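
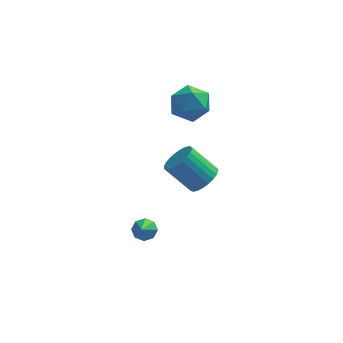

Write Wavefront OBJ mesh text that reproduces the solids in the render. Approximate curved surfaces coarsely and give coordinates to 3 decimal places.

v -1.082 -2.532 -2.564
v -0.645 -2.251 -2.245
v -1.158 -3.648 -1.476
v -1.073 -2.107 -2.127
v -1.506 -2.212 -2.265
v -1.691 -2.505 -2.579
v -1.519 -2.814 -2.883
v -1.09 -2.958 -3.001
v -0.657 -2.853 -2.863
v -0.472 -2.56 -2.549
v 1.56 2.118 -3.026
v 2.191 2.55 -2.532
v 0.91 2.894 -1.2
v 0.28 2.462 -1.694
v 2.06 2.817 -2.727
v 0.779 3.161 -1.394
v 1.853 2.977 -2.967
v 0.573 3.322 -1.634
v 1.602 3.007 -3.216
v 0.321 3.351 -1.883
v 1.345 2.901 -3.436
v 0.064 3.245 -2.104
v 1.12 2.676 -3.594
v -0.161 3.02 -2.261
v 0.962 2.366 -3.665
v -0.319 2.71 -2.333
v 0.896 2.018 -3.64
v -0.385 2.363 -2.307
v 0.93 1.686 -3.52
v -0.351 2.03 -2.188
v 1.061 1.419 -3.326
v -0.22 1.763 -1.993
v 1.267 1.258 -3.086
v -0.013 1.603 -1.753
v 1.519 1.229 -2.837
v 0.238 1.573 -1.504
v 1.776 1.335 -2.616
v 0.495 1.679 -1.284
v 2.001 1.56 -2.459
v 0.72 1.904 -1.126
v 2.159 1.87 -2.387
v 0.878 2.214 -1.055
v 2.225 2.217 -2.413
v 0.944 2.562 -1.08
v -0.064 3.137 2.39
v 0.691 3.955 2.553
v 0.989 2.425 1.087
v 1.744 3.243 1.25
v 1.587 2.456 2.039
v 0.936 2.896 2.844
v 0.744 3.484 0.796
v 0.093 3.924 1.601
v 1.19 4.169 1.568
v 1.712 3.534 2.337
v -0.032 2.846 1.303
v 0.49 2.211 2.072
f 2 1 4
f 2 4 3
f 4 1 5
f 4 5 3
f 5 1 6
f 5 6 3
f 6 1 7
f 6 7 3
f 7 1 8
f 7 8 3
f 8 1 9
f 8 9 3
f 9 1 10
f 9 10 3
f 10 1 2
f 10 2 3
f 12 11 15
f 12 15 13
f 13 15 16
f 13 16 14
f 15 11 17
f 15 17 16
f 16 17 18
f 16 18 14
f 17 11 19
f 17 19 18
f 18 19 20
f 18 20 14
f 19 11 21
f 19 21 20
f 20 21 22
f 20 22 14
f 21 11 23
f 21 23 22
f 22 23 24
f 22 24 14
f 23 11 25
f 23 25 24
f 24 25 26
f 24 26 14
f 25 11 27
f 25 27 26
f 26 27 28
f 26 28 14
f 27 11 29
f 27 29 28
f 28 29 30
f 28 30 14
f 29 11 31
f 29 31 30
f 30 31 32
f 30 32 14
f 31 11 33
f 31 33 32
f 32 33 34
f 32 34 14
f 33 11 35
f 33 35 34
f 34 35 36
f 34 36 14
f 35 11 37
f 35 37 36
f 36 37 38
f 36 38 14
f 37 11 39
f 37 39 38
f 38 39 40
f 38 40 14
f 39 11 41
f 39 41 40
f 40 41 42
f 40 42 14
f 41 11 43
f 41 43 42
f 42 43 44
f 42 44 14
f 43 11 12
f 43 12 44
f 44 12 13
f 44 13 14
f 45 56 50
f 45 50 46
f 45 46 52
f 45 52 55
f 45 55 56
f 46 50 54
f 50 56 49
f 56 55 47
f 55 52 51
f 52 46 53
f 48 54 49
f 48 49 47
f 48 47 51
f 48 51 53
f 48 53 54
f 49 54 50
f 47 49 56
f 51 47 55
f 53 51 52
f 54 53 46



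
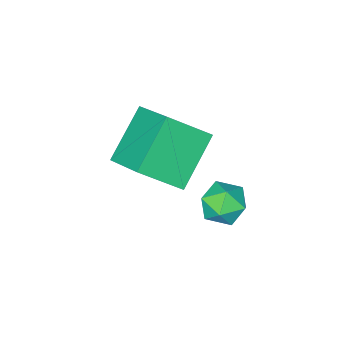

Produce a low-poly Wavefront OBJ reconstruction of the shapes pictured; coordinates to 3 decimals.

v -3.199 1.335 -2.078
v -2.66 0.645 -1.961
v -4.12 0.775 -1.139
v -3.581 0.085 -1.022
v -3.345 0.885 -0.73
v -2.776 1.23 -1.31
v -4.004 0.19 -1.79
v -3.435 0.535 -2.37
v -3.158 -0.063 -1.783
v -2.75 0.366 -1.128
v -4.03 1.054 -1.972
v -3.622 1.483 -1.317
v -2.341 -2.228 1.95
v -2.126 -0.585 2.88
v -3.537 -1.444 0.84
v -3.322 0.199 1.77
v -0.738 -1.679 0.61
v -0.523 -0.036 1.54
v -1.934 -0.895 -0.5
v -1.719 0.748 0.43
f 1 12 6
f 1 6 2
f 1 2 8
f 1 8 11
f 1 11 12
f 2 6 10
f 6 12 5
f 12 11 3
f 11 8 7
f 8 2 9
f 4 10 5
f 4 5 3
f 4 3 7
f 4 7 9
f 4 9 10
f 5 10 6
f 3 5 12
f 7 3 11
f 9 7 8
f 10 9 2
f 14 16 13
f 17 14 13
f 13 16 15
f 15 17 13
f 14 20 16
f 18 14 17
f 18 20 14
f 16 20 15
f 19 17 15
f 15 20 19
f 19 18 17
f 20 18 19



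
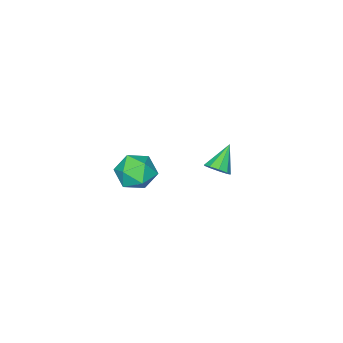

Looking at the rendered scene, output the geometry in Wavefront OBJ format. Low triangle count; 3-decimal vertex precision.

v 0.072 2.63 1.167
v 0.378 3.04 1.599
v -1.032 2.37 2.193
v 0.082 3.277 1.341
v -0.218 3.211 1.001
v -0.383 2.873 0.739
v -0.334 2.421 0.677
v -0.095 2.067 0.844
v 0.222 1.977 1.162
v 0.469 2.192 1.483
v 0.53 2.612 1.655
v -1.486 -2.774 -3.246
v -0.869 -3.066 -2.299
v -0.791 -4.274 -4.161
v -0.174 -4.566 -3.214
v -1.338 -4.657 -3.203
v -1.767 -3.73 -2.638
v 0.107 -3.61 -3.822
v -0.322 -2.683 -3.257
v 0.116 -3.583 -2.655
v -0.777 -4.23 -2.273
v -0.883 -3.11 -4.187
v -1.776 -3.757 -3.805
f 2 1 4
f 2 4 3
f 4 1 5
f 4 5 3
f 5 1 6
f 5 6 3
f 6 1 7
f 6 7 3
f 7 1 8
f 7 8 3
f 8 1 9
f 8 9 3
f 9 1 10
f 9 10 3
f 10 1 11
f 10 11 3
f 11 1 2
f 11 2 3
f 12 23 17
f 12 17 13
f 12 13 19
f 12 19 22
f 12 22 23
f 13 17 21
f 17 23 16
f 23 22 14
f 22 19 18
f 19 13 20
f 15 21 16
f 15 16 14
f 15 14 18
f 15 18 20
f 15 20 21
f 16 21 17
f 14 16 23
f 18 14 22
f 20 18 19
f 21 20 13



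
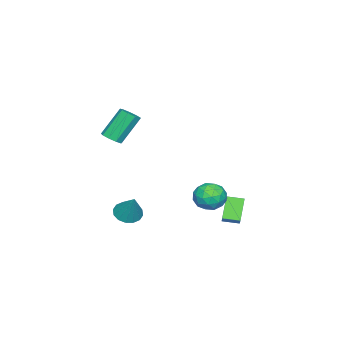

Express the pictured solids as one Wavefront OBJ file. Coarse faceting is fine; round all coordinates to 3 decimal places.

v 3.25 -2.289 3.111
v 3.868 -2.145 3.407
v 2.868 -1.428 5.146
v 2.25 -1.571 4.849
v 3.712 -1.765 3.161
v 2.712 -1.048 4.899
v 3.34 -1.63 2.891
v 2.34 -0.913 4.63
v 2.926 -1.803 2.724
v 1.926 -1.086 4.463
v 2.664 -2.203 2.738
v 1.664 -1.486 4.477
v 2.675 -2.643 2.926
v 1.675 -1.926 4.665
v 2.956 -2.917 3.201
v 1.956 -2.2 4.94
v 3.374 -2.897 3.433
v 2.374 -2.18 5.172
v 3.734 -2.592 3.515
v 2.734 -1.875 5.253
v -1.767 2.641 -3.06
v -1.117 2.971 -2.436
v -2.139 3.634 -3.199
v -1.489 3.965 -2.574
v -0.671 2.875 -4.326
v -0.021 3.206 -3.701
v -1.043 3.869 -4.464
v -0.393 4.199 -3.84
v 1.745 -2.068 -3.583
v 2.587 -2.275 -3.858
v 2.475 -1.252 -1.957
v 2.503 -1.846 -4.035
v 2.215 -1.478 -4.091
v 1.801 -1.267 -4.011
v 1.372 -1.272 -3.816
v 1.043 -1.489 -3.558
v 0.902 -1.862 -3.308
v 0.987 -2.29 -3.13
v 1.275 -2.659 -3.074
v 1.689 -2.87 -3.155
v 2.117 -2.865 -3.349
v 2.446 -2.648 -3.607
v 0.082 3.51 -2.115
v 1.088 3.211 -2.335
v -0.168 2.029 -1.245
v 0.838 1.73 -1.465
v 0.656 2.545 -0.792
v 0.811 3.46 -1.33
v 0.109 1.78 -2.25
v 0.264 2.695 -2.788
v 1.105 2.142 -2.419
v 1.443 2.614 -1.518
v -0.523 2.626 -2.062
v -0.185 3.098 -1.161
v 0.607 3.49 -2.302
v 0.313 1.75 -1.278
v 0.206 2.229 -0.883
v 0.798 2.053 -1.012
v 0.444 3.637 -1.71
v 1.035 3.461 -1.84
v 0.782 3.07 -0.933
v -0.115 1.779 -1.74
v 0.476 1.603 -1.87
v 0.122 3.187 -2.568
v 0.714 3.011 -2.697
v 0.138 2.17 -2.647
v 1.208 2.686 -2.48
v 1.061 1.816 -1.969
v 0.633 1.845 -2.43
v 0.724 2.383 -2.746
v 1.407 2.964 -1.95
v 1.26 2.094 -1.439
v 1.153 2.573 -1.043
v 1.244 3.11 -1.359
v 1.417 2.336 -2
v -0.34 3.146 -2.141
v -0.487 2.276 -1.63
v -0.324 2.13 -2.221
v -0.233 2.667 -2.537
v -0.141 3.424 -1.611
v -0.288 2.554 -1.1
v 0.196 2.857 -0.834
v 0.287 3.395 -1.15
v -0.497 2.904 -1.58
f 2 1 5
f 2 5 3
f 3 5 6
f 3 6 4
f 5 1 7
f 5 7 6
f 6 7 8
f 6 8 4
f 7 1 9
f 7 9 8
f 8 9 10
f 8 10 4
f 9 1 11
f 9 11 10
f 10 11 12
f 10 12 4
f 11 1 13
f 11 13 12
f 12 13 14
f 12 14 4
f 13 1 15
f 13 15 14
f 14 15 16
f 14 16 4
f 15 1 17
f 15 17 16
f 16 17 18
f 16 18 4
f 17 1 19
f 17 19 18
f 18 19 20
f 18 20 4
f 19 1 2
f 19 2 20
f 20 2 3
f 20 3 4
f 22 24 21
f 25 22 21
f 21 24 23
f 23 25 21
f 22 28 24
f 26 22 25
f 26 28 22
f 24 28 23
f 27 25 23
f 23 28 27
f 27 26 25
f 28 26 27
f 30 29 32
f 30 32 31
f 32 29 33
f 32 33 31
f 33 29 34
f 33 34 31
f 34 29 35
f 34 35 31
f 35 29 36
f 35 36 31
f 36 29 37
f 36 37 31
f 37 29 38
f 37 38 31
f 38 29 39
f 38 39 31
f 39 29 40
f 39 40 31
f 40 29 41
f 40 41 31
f 41 29 42
f 41 42 31
f 42 29 30
f 42 30 31
f 43 80 59
f 80 54 83
f 59 83 48
f 80 83 59
f 43 59 55
f 59 48 60
f 55 60 44
f 59 60 55
f 43 55 64
f 55 44 65
f 64 65 50
f 55 65 64
f 43 64 76
f 64 50 79
f 76 79 53
f 64 79 76
f 43 76 80
f 76 53 84
f 80 84 54
f 76 84 80
f 44 60 71
f 60 48 74
f 71 74 52
f 60 74 71
f 48 83 61
f 83 54 82
f 61 82 47
f 83 82 61
f 54 84 81
f 84 53 77
f 81 77 45
f 84 77 81
f 53 79 78
f 79 50 66
f 78 66 49
f 79 66 78
f 50 65 70
f 65 44 67
f 70 67 51
f 65 67 70
f 46 72 58
f 72 52 73
f 58 73 47
f 72 73 58
f 46 58 56
f 58 47 57
f 56 57 45
f 58 57 56
f 46 56 63
f 56 45 62
f 63 62 49
f 56 62 63
f 46 63 68
f 63 49 69
f 68 69 51
f 63 69 68
f 46 68 72
f 68 51 75
f 72 75 52
f 68 75 72
f 47 73 61
f 73 52 74
f 61 74 48
f 73 74 61
f 45 57 81
f 57 47 82
f 81 82 54
f 57 82 81
f 49 62 78
f 62 45 77
f 78 77 53
f 62 77 78
f 51 69 70
f 69 49 66
f 70 66 50
f 69 66 70
f 52 75 71
f 75 51 67
f 71 67 44
f 75 67 71



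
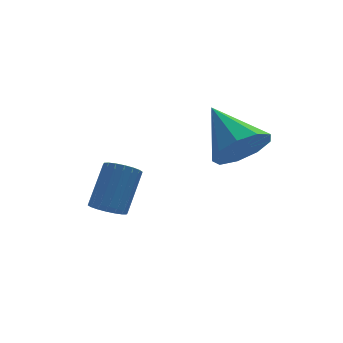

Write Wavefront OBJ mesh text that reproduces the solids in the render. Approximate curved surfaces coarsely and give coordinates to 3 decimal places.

v -2.46 1.23 -2.795
v -2.217 1.522 -3.149
v -1.636 2.262 -2.14
v -1.88 1.97 -1.785
v -2.416 1.635 -3.117
v -1.835 2.375 -2.108
v -2.624 1.668 -3.022
v -2.043 2.408 -2.012
v -2.8 1.614 -2.881
v -2.219 2.354 -1.872
v -2.908 1.484 -2.723
v -2.328 2.224 -1.714
v -2.928 1.304 -2.58
v -2.347 2.044 -1.57
v -2.855 1.109 -2.479
v -2.274 1.849 -1.469
v -2.704 0.938 -2.44
v -2.123 1.678 -1.431
v -2.505 0.825 -2.472
v -1.924 1.565 -1.463
v -2.297 0.792 -2.568
v -1.716 1.532 -1.558
v -2.121 0.846 -2.708
v -1.54 1.586 -1.699
v -2.012 0.976 -2.866
v -1.432 1.716 -1.857
v -1.993 1.156 -3.01
v -1.412 1.896 -2
v -2.066 1.351 -3.111
v -1.485 2.091 -2.101
v 0.418 -0.776 0.034
v 1.09 -0.867 0.495
v 0.002 0.476 0.886
v 1.201 -0.532 0.059
v 0.946 -0.312 -0.389
v 0.444 -0.308 -0.64
v -0.07 -0.523 -0.575
v -0.356 -0.856 -0.225
v -0.279 -1.152 0.245
v 0.124 -1.271 0.617
v 0.664 -1.158 0.716
f 2 1 5
f 2 5 3
f 3 5 6
f 3 6 4
f 5 1 7
f 5 7 6
f 6 7 8
f 6 8 4
f 7 1 9
f 7 9 8
f 8 9 10
f 8 10 4
f 9 1 11
f 9 11 10
f 10 11 12
f 10 12 4
f 11 1 13
f 11 13 12
f 12 13 14
f 12 14 4
f 13 1 15
f 13 15 14
f 14 15 16
f 14 16 4
f 15 1 17
f 15 17 16
f 16 17 18
f 16 18 4
f 17 1 19
f 17 19 18
f 18 19 20
f 18 20 4
f 19 1 21
f 19 21 20
f 20 21 22
f 20 22 4
f 21 1 23
f 21 23 22
f 22 23 24
f 22 24 4
f 23 1 25
f 23 25 24
f 24 25 26
f 24 26 4
f 25 1 27
f 25 27 26
f 26 27 28
f 26 28 4
f 27 1 29
f 27 29 28
f 28 29 30
f 28 30 4
f 29 1 2
f 29 2 30
f 30 2 3
f 30 3 4
f 32 31 34
f 32 34 33
f 34 31 35
f 34 35 33
f 35 31 36
f 35 36 33
f 36 31 37
f 36 37 33
f 37 31 38
f 37 38 33
f 38 31 39
f 38 39 33
f 39 31 40
f 39 40 33
f 40 31 41
f 40 41 33
f 41 31 32
f 41 32 33



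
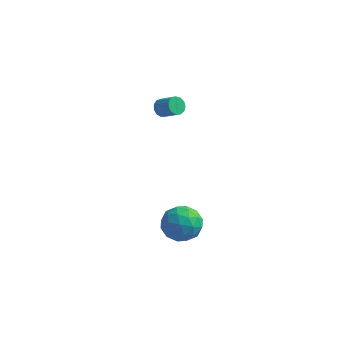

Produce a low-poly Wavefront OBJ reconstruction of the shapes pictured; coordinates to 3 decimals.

v -3.915 4.017 -0.862
v -3.654 4.422 -1.127
v -2.743 4.228 -0.523
v -3.005 3.823 -0.258
v -3.789 4.552 -0.88
v -2.879 4.358 -0.276
v -3.965 4.512 -0.628
v -3.054 4.318 -0.024
v -4.125 4.315 -0.45
v -3.214 4.121 0.154
v -4.218 4.024 -0.403
v -3.308 3.83 0.201
v -4.216 3.73 -0.502
v -3.305 3.536 0.102
v -4.117 3.527 -0.715
v -3.207 3.333 -0.111
v -3.955 3.48 -0.974
v -3.044 3.286 -0.37
v -3.78 3.603 -1.199
v -2.869 3.41 -0.594
v -3.648 3.858 -1.316
v -2.737 3.664 -0.712
v -3.601 4.163 -1.289
v -2.69 3.969 -0.685
v 0.267 -1.439 -3.512
v 0.849 -2.105 -4.08
v -0.289 -2.735 -2.56
v 0.293 -3.401 -3.128
v 0.76 -2.708 -2.491
v 1.103 -1.906 -3.079
v -0.543 -2.934 -3.561
v -0.2 -2.132 -4.149
v 0.348 -3.029 -4.11
v 1.154 -2.889 -3.449
v -0.594 -1.951 -3.191
v 0.212 -1.811 -2.53
v 0.607 -1.658 -3.879
v -0.047 -3.182 -2.761
v 0.228 -2.774 -2.386
v 0.57 -3.166 -2.72
v 0.756 -1.541 -3.291
v 1.098 -1.933 -3.625
v 1.046 -2.287 -2.691
v -0.538 -2.907 -3.015
v -0.196 -3.299 -3.349
v -0.01 -1.674 -3.92
v 0.332 -2.066 -4.254
v -0.486 -2.553 -3.949
v 0.654 -2.593 -4.231
v 0.328 -3.355 -3.672
v -0.164 -3.08 -3.926
v 0.038 -2.609 -4.272
v 1.128 -2.511 -3.843
v 0.801 -3.273 -3.283
v 1.076 -2.865 -2.909
v 1.278 -2.394 -3.254
v 0.833 -3.054 -3.86
v -0.241 -1.567 -3.357
v -0.568 -2.329 -2.797
v -0.718 -2.446 -3.386
v -0.516 -1.975 -3.731
v 0.232 -1.485 -2.968
v -0.094 -2.247 -2.409
v 0.522 -2.231 -2.368
v 0.724 -1.76 -2.714
v -0.273 -1.786 -2.78
f 2 1 5
f 2 5 3
f 3 5 6
f 3 6 4
f 5 1 7
f 5 7 6
f 6 7 8
f 6 8 4
f 7 1 9
f 7 9 8
f 8 9 10
f 8 10 4
f 9 1 11
f 9 11 10
f 10 11 12
f 10 12 4
f 11 1 13
f 11 13 12
f 12 13 14
f 12 14 4
f 13 1 15
f 13 15 14
f 14 15 16
f 14 16 4
f 15 1 17
f 15 17 16
f 16 17 18
f 16 18 4
f 17 1 19
f 17 19 18
f 18 19 20
f 18 20 4
f 19 1 21
f 19 21 20
f 20 21 22
f 20 22 4
f 21 1 23
f 21 23 22
f 22 23 24
f 22 24 4
f 23 1 2
f 23 2 24
f 24 2 3
f 24 3 4
f 25 62 41
f 62 36 65
f 41 65 30
f 62 65 41
f 25 41 37
f 41 30 42
f 37 42 26
f 41 42 37
f 25 37 46
f 37 26 47
f 46 47 32
f 37 47 46
f 25 46 58
f 46 32 61
f 58 61 35
f 46 61 58
f 25 58 62
f 58 35 66
f 62 66 36
f 58 66 62
f 26 42 53
f 42 30 56
f 53 56 34
f 42 56 53
f 30 65 43
f 65 36 64
f 43 64 29
f 65 64 43
f 36 66 63
f 66 35 59
f 63 59 27
f 66 59 63
f 35 61 60
f 61 32 48
f 60 48 31
f 61 48 60
f 32 47 52
f 47 26 49
f 52 49 33
f 47 49 52
f 28 54 40
f 54 34 55
f 40 55 29
f 54 55 40
f 28 40 38
f 40 29 39
f 38 39 27
f 40 39 38
f 28 38 45
f 38 27 44
f 45 44 31
f 38 44 45
f 28 45 50
f 45 31 51
f 50 51 33
f 45 51 50
f 28 50 54
f 50 33 57
f 54 57 34
f 50 57 54
f 29 55 43
f 55 34 56
f 43 56 30
f 55 56 43
f 27 39 63
f 39 29 64
f 63 64 36
f 39 64 63
f 31 44 60
f 44 27 59
f 60 59 35
f 44 59 60
f 33 51 52
f 51 31 48
f 52 48 32
f 51 48 52
f 34 57 53
f 57 33 49
f 53 49 26
f 57 49 53



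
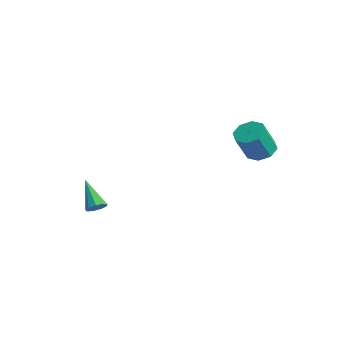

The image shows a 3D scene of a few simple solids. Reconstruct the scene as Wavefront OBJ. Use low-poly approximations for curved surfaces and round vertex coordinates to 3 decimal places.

v -2.966 -3.56 -3.133
v -2.558 -3.39 -2.685
v -4.514 -3.34 -1.807
v -2.693 -3.042 -2.9
v -2.956 -2.936 -3.225
v -3.224 -3.122 -3.507
v -3.372 -3.513 -3.614
v -3.329 -3.925 -3.496
v -3.117 -4.167 -3.209
v -2.834 -4.124 -2.886
v -2.614 -3.817 -2.679
v 3.363 2.692 2.51
v 3.958 2.097 2.165
v 4.052 1.252 3.785
v 3.457 1.848 4.13
v 4.269 2.656 2.438
v 4.364 1.812 4.059
v 4.05 3.237 2.754
v 4.144 2.392 4.374
v 3.428 3.499 2.926
v 3.522 2.654 4.547
v 2.768 3.288 2.855
v 2.862 2.443 4.475
v 2.456 2.728 2.581
v 2.551 1.884 4.202
v 2.676 2.148 2.266
v 2.77 1.303 3.886
v 3.298 1.886 2.093
v 3.392 1.041 3.714
f 2 1 4
f 2 4 3
f 4 1 5
f 4 5 3
f 5 1 6
f 5 6 3
f 6 1 7
f 6 7 3
f 7 1 8
f 7 8 3
f 8 1 9
f 8 9 3
f 9 1 10
f 9 10 3
f 10 1 11
f 10 11 3
f 11 1 2
f 11 2 3
f 13 12 16
f 13 16 14
f 14 16 17
f 14 17 15
f 16 12 18
f 16 18 17
f 17 18 19
f 17 19 15
f 18 12 20
f 18 20 19
f 19 20 21
f 19 21 15
f 20 12 22
f 20 22 21
f 21 22 23
f 21 23 15
f 22 12 24
f 22 24 23
f 23 24 25
f 23 25 15
f 24 12 26
f 24 26 25
f 25 26 27
f 25 27 15
f 26 12 28
f 26 28 27
f 27 28 29
f 27 29 15
f 28 12 13
f 28 13 29
f 29 13 14
f 29 14 15



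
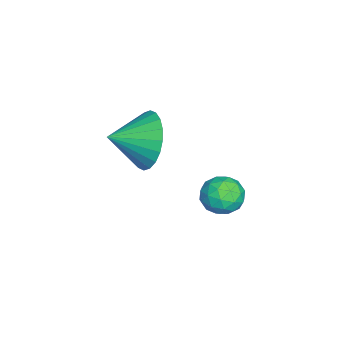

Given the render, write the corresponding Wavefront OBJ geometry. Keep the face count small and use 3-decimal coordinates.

v -0.558 -0.571 1.063
v -0.2 -0.05 1.914
v -0.022 -1.649 1.497
v -0.569 -0.18 2.048
v -0.936 -0.369 2.032
v -1.246 -0.589 1.869
v -1.451 -0.806 1.583
v -1.521 -0.987 1.218
v -1.443 -1.105 0.829
v -1.231 -1.142 0.476
v -0.916 -1.091 0.212
v -0.547 -0.962 0.078
v -0.18 -0.773 0.094
v 0.13 -0.553 0.257
v 0.335 -0.336 0.543
v 0.404 -0.155 0.908
v 0.327 -0.037 1.297
v 0.115 0 1.65
v 2.299 2.192 2.122
v 2.787 2.58 1.869
v 2.393 1.52 1.271
v 2.881 1.908 1.018
v 2.991 1.551 1.578
v 2.933 1.967 2.104
v 2.247 2.133 1.036
v 2.189 2.549 1.562
v 2.755 2.544 1.198
v 3.215 2.184 1.533
v 1.965 1.916 1.607
v 2.425 1.556 1.942
v 2.535 2.445 2.07
v 2.645 1.655 1.07
v 2.71 1.445 1.399
v 2.997 1.673 1.25
v 2.62 2.084 2.208
v 2.907 2.313 2.06
v 3.027 1.708 1.888
v 2.273 1.787 1.08
v 2.56 2.016 0.932
v 2.183 2.427 1.89
v 2.47 2.655 1.741
v 2.153 2.392 1.252
v 2.803 2.652 1.527
v 2.858 2.257 1.027
v 2.486 2.389 1.038
v 2.451 2.634 1.347
v 3.073 2.441 1.724
v 3.128 2.045 1.224
v 3.193 1.836 1.553
v 3.159 2.08 1.862
v 3.054 2.419 1.33
v 2.052 2.055 1.916
v 2.107 1.659 1.416
v 2.021 2.02 1.278
v 1.987 2.264 1.587
v 2.322 1.843 2.113
v 2.377 1.448 1.613
v 2.729 1.466 1.793
v 2.694 1.711 2.102
v 2.126 1.681 1.81
f 2 1 4
f 2 4 3
f 4 1 5
f 4 5 3
f 5 1 6
f 5 6 3
f 6 1 7
f 6 7 3
f 7 1 8
f 7 8 3
f 8 1 9
f 8 9 3
f 9 1 10
f 9 10 3
f 10 1 11
f 10 11 3
f 11 1 12
f 11 12 3
f 12 1 13
f 12 13 3
f 13 1 14
f 13 14 3
f 14 1 15
f 14 15 3
f 15 1 16
f 15 16 3
f 16 1 17
f 16 17 3
f 17 1 18
f 17 18 3
f 18 1 2
f 18 2 3
f 19 56 35
f 56 30 59
f 35 59 24
f 56 59 35
f 19 35 31
f 35 24 36
f 31 36 20
f 35 36 31
f 19 31 40
f 31 20 41
f 40 41 26
f 31 41 40
f 19 40 52
f 40 26 55
f 52 55 29
f 40 55 52
f 19 52 56
f 52 29 60
f 56 60 30
f 52 60 56
f 20 36 47
f 36 24 50
f 47 50 28
f 36 50 47
f 24 59 37
f 59 30 58
f 37 58 23
f 59 58 37
f 30 60 57
f 60 29 53
f 57 53 21
f 60 53 57
f 29 55 54
f 55 26 42
f 54 42 25
f 55 42 54
f 26 41 46
f 41 20 43
f 46 43 27
f 41 43 46
f 22 48 34
f 48 28 49
f 34 49 23
f 48 49 34
f 22 34 32
f 34 23 33
f 32 33 21
f 34 33 32
f 22 32 39
f 32 21 38
f 39 38 25
f 32 38 39
f 22 39 44
f 39 25 45
f 44 45 27
f 39 45 44
f 22 44 48
f 44 27 51
f 48 51 28
f 44 51 48
f 23 49 37
f 49 28 50
f 37 50 24
f 49 50 37
f 21 33 57
f 33 23 58
f 57 58 30
f 33 58 57
f 25 38 54
f 38 21 53
f 54 53 29
f 38 53 54
f 27 45 46
f 45 25 42
f 46 42 26
f 45 42 46
f 28 51 47
f 51 27 43
f 47 43 20
f 51 43 47



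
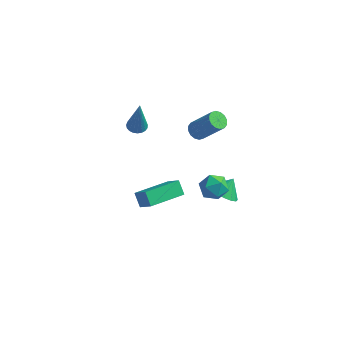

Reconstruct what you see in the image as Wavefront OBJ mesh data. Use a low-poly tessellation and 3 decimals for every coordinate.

v 1.435 2.37 -2.243
v 2.088 1.796 -2.055
v 1.765 3.01 -1.437
v 2.271 2.088 -2.361
v 2.229 2.455 -2.636
v 1.975 2.8 -2.805
v 1.576 3.03 -2.824
v 1.139 3.082 -2.687
v 0.782 2.945 -2.431
v 0.599 2.653 -2.124
v 0.641 2.285 -1.85
v 0.895 1.941 -1.68
v 1.294 1.711 -1.662
v 1.731 1.658 -1.799
v 0.01 2.083 3.169
v 0.307 1.654 2.915
v 1.487 1.608 4.378
v 1.19 2.037 4.631
v 0.437 1.907 2.818
v 1.617 1.861 4.281
v 0.453 2.207 2.815
v 1.633 2.16 4.278
v 0.35 2.473 2.907
v 1.53 2.427 4.369
v 0.156 2.635 3.069
v 1.336 2.589 4.531
v -0.077 2.65 3.257
v 1.103 2.603 4.72
v -0.287 2.512 3.422
v 0.893 2.466 4.885
v -0.417 2.259 3.519
v 0.763 2.213 4.982
v -0.433 1.96 3.522
v 0.747 1.913 4.985
v -0.33 1.693 3.431
v 0.85 1.647 4.893
v -0.136 1.531 3.269
v 1.044 1.485 4.731
v 0.097 1.517 3.08
v 1.277 1.47 4.543
v -3.802 3.02 1.165
v -3.476 3.499 1.171
v -3.518 2.8 3.315
v -3.697 3.588 1.209
v -3.936 3.579 1.24
v -4.152 3.473 1.257
v -4.307 3.288 1.259
v -4.375 3.057 1.244
v -4.344 2.82 1.216
v -4.219 2.617 1.179
v -4.022 2.484 1.139
v -3.787 2.443 1.104
v -3.555 2.502 1.079
v -3.365 2.65 1.07
v -3.251 2.863 1.076
v -3.232 3.102 1.098
v -3.312 3.327 1.131
v -2.687 0.676 -3.551
v -1.885 0.266 -2.671
v -3.183 1.112 -2.897
v -2.381 0.703 -2.016
v -1.479 2.457 -3.824
v -0.677 2.048 -2.943
v -1.975 2.894 -3.169
v -1.173 2.484 -2.289
v 1.26 -0.833 1.952
v 1.721 -0.501 2.572
v 2.379 -0.959 1.188
v 2.84 -0.627 1.808
v 2.5 -1.391 1.899
v 1.808 -1.313 2.371
v 2.292 -0.147 1.389
v 1.6 -0.069 1.861
v 2.358 -0.077 2.225
v 2.487 -0.846 2.54
v 1.613 -0.614 1.22
v 1.742 -1.383 1.535
f 2 1 4
f 2 4 3
f 4 1 5
f 4 5 3
f 5 1 6
f 5 6 3
f 6 1 7
f 6 7 3
f 7 1 8
f 7 8 3
f 8 1 9
f 8 9 3
f 9 1 10
f 9 10 3
f 10 1 11
f 10 11 3
f 11 1 12
f 11 12 3
f 12 1 13
f 12 13 3
f 13 1 14
f 13 14 3
f 14 1 2
f 14 2 3
f 16 15 19
f 16 19 17
f 17 19 20
f 17 20 18
f 19 15 21
f 19 21 20
f 20 21 22
f 20 22 18
f 21 15 23
f 21 23 22
f 22 23 24
f 22 24 18
f 23 15 25
f 23 25 24
f 24 25 26
f 24 26 18
f 25 15 27
f 25 27 26
f 26 27 28
f 26 28 18
f 27 15 29
f 27 29 28
f 28 29 30
f 28 30 18
f 29 15 31
f 29 31 30
f 30 31 32
f 30 32 18
f 31 15 33
f 31 33 32
f 32 33 34
f 32 34 18
f 33 15 35
f 33 35 34
f 34 35 36
f 34 36 18
f 35 15 37
f 35 37 36
f 36 37 38
f 36 38 18
f 37 15 39
f 37 39 38
f 38 39 40
f 38 40 18
f 39 15 16
f 39 16 40
f 40 16 17
f 40 17 18
f 42 41 44
f 42 44 43
f 44 41 45
f 44 45 43
f 45 41 46
f 45 46 43
f 46 41 47
f 46 47 43
f 47 41 48
f 47 48 43
f 48 41 49
f 48 49 43
f 49 41 50
f 49 50 43
f 50 41 51
f 50 51 43
f 51 41 52
f 51 52 43
f 52 41 53
f 52 53 43
f 53 41 54
f 53 54 43
f 54 41 55
f 54 55 43
f 55 41 56
f 55 56 43
f 56 41 57
f 56 57 43
f 57 41 42
f 57 42 43
f 59 61 58
f 62 59 58
f 58 61 60
f 60 62 58
f 59 65 61
f 63 59 62
f 63 65 59
f 61 65 60
f 64 62 60
f 60 65 64
f 64 63 62
f 65 63 64
f 66 77 71
f 66 71 67
f 66 67 73
f 66 73 76
f 66 76 77
f 67 71 75
f 71 77 70
f 77 76 68
f 76 73 72
f 73 67 74
f 69 75 70
f 69 70 68
f 69 68 72
f 69 72 74
f 69 74 75
f 70 75 71
f 68 70 77
f 72 68 76
f 74 72 73
f 75 74 67



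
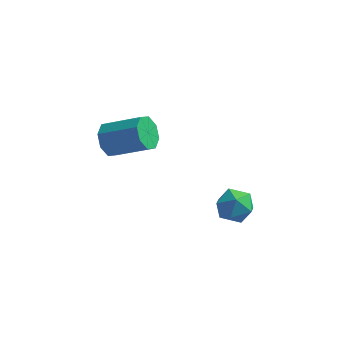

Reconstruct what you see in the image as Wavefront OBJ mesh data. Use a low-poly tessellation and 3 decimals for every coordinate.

v 1.235 -0.473 0.23
v 2.013 -0.945 -0.127
v 0.587 -1.855 0.647
v 1.365 -2.327 0.29
v 1.453 -1.78 1.095
v 1.853 -0.926 0.837
v 0.747 -1.874 -0.317
v 1.147 -1.02 -0.575
v 1.711 -1.812 -0.466
v 2.148 -1.753 0.407
v 0.452 -1.047 0.113
v 0.889 -0.988 0.986
v -4.82 -0.415 2.398
v -4.4 -0.662 1.618
v -2.58 -0.611 2.581
v -3 -0.365 3.362
v -4.455 0.037 1.685
v -2.635 0.088 2.649
v -4.724 0.471 2.17
v -2.904 0.522 3.134
v -5.049 0.385 2.789
v -3.229 0.436 3.753
v -5.24 -0.169 3.179
v -3.42 -0.118 4.142
v -5.185 -0.868 3.111
v -3.365 -0.817 4.075
v -4.916 -1.302 2.626
v -3.096 -1.251 3.59
v -4.591 -1.216 2.007
v -2.771 -1.165 2.971
f 1 12 6
f 1 6 2
f 1 2 8
f 1 8 11
f 1 11 12
f 2 6 10
f 6 12 5
f 12 11 3
f 11 8 7
f 8 2 9
f 4 10 5
f 4 5 3
f 4 3 7
f 4 7 9
f 4 9 10
f 5 10 6
f 3 5 12
f 7 3 11
f 9 7 8
f 10 9 2
f 14 13 17
f 14 17 15
f 15 17 18
f 15 18 16
f 17 13 19
f 17 19 18
f 18 19 20
f 18 20 16
f 19 13 21
f 19 21 20
f 20 21 22
f 20 22 16
f 21 13 23
f 21 23 22
f 22 23 24
f 22 24 16
f 23 13 25
f 23 25 24
f 24 25 26
f 24 26 16
f 25 13 27
f 25 27 26
f 26 27 28
f 26 28 16
f 27 13 29
f 27 29 28
f 28 29 30
f 28 30 16
f 29 13 14
f 29 14 30
f 30 14 15
f 30 15 16



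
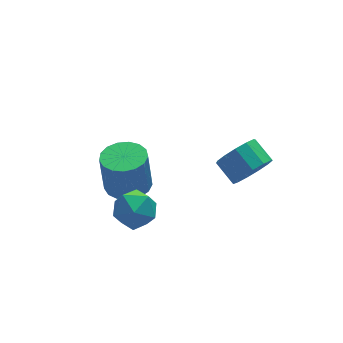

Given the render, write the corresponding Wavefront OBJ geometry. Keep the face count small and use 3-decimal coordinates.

v 1.434 -1.972 1.267
v 2.156 -2.12 1.929
v 1.847 -1.095 2.494
v 1.126 -0.948 1.833
v 2.381 -1.823 1.514
v 2.073 -0.799 2.079
v 2.306 -1.574 1.021
v 1.998 -0.549 1.586
v 1.954 -1.451 0.606
v 1.646 -0.426 1.171
v 1.437 -1.493 0.401
v 1.129 -0.469 0.966
v 0.919 -1.688 0.471
v 0.611 -0.664 1.036
v 0.565 -1.973 0.794
v 0.256 -0.948 1.359
v 0.486 -2.258 1.267
v 0.178 -1.233 1.832
v 0.709 -2.452 1.741
v 0.4 -1.427 2.306
v 1.162 -2.494 2.064
v 0.853 -1.469 2.629
v 1.701 -2.37 2.134
v 1.392 -1.345 2.699
v -1.975 3.308 -3.669
v -1.379 4.184 -3.717
v -1.489 4.367 -1.738
v -2.085 3.492 -1.691
v -1.853 4.358 -3.76
v -1.964 4.541 -1.781
v -2.356 4.291 -3.782
v -2.467 4.474 -1.803
v -2.771 3.999 -3.778
v -2.882 4.183 -1.799
v -3.004 3.55 -3.749
v -3.114 3.733 -1.771
v -3.001 3.044 -3.702
v -3.111 3.228 -1.724
v -2.763 2.6 -3.648
v -2.873 2.783 -1.669
v -2.344 2.317 -3.598
v -2.455 2.501 -1.62
v -1.841 2.262 -3.565
v -1.952 2.445 -1.586
v -1.368 2.446 -3.555
v -1.479 2.63 -1.577
v -1.035 2.828 -3.572
v -1.145 3.012 -1.594
v -0.916 3.32 -3.611
v -1.027 3.503 -1.633
v -1.04 3.809 -3.663
v -1.151 3.993 -1.685
v -3.128 0.965 -1.455
v -2.306 1.472 -1.945
v -3.154 -0.232 -2.735
v -2.332 0.275 -3.225
v -2.167 -0.241 -2.287
v -2.152 0.499 -1.496
v -3.308 0.741 -3.184
v -3.293 1.481 -2.393
v -2.418 1.334 -3.014
v -1.713 0.727 -2.46
v -3.747 0.513 -2.22
v -3.042 -0.094 -1.666
f 2 1 5
f 2 5 3
f 3 5 6
f 3 6 4
f 5 1 7
f 5 7 6
f 6 7 8
f 6 8 4
f 7 1 9
f 7 9 8
f 8 9 10
f 8 10 4
f 9 1 11
f 9 11 10
f 10 11 12
f 10 12 4
f 11 1 13
f 11 13 12
f 12 13 14
f 12 14 4
f 13 1 15
f 13 15 14
f 14 15 16
f 14 16 4
f 15 1 17
f 15 17 16
f 16 17 18
f 16 18 4
f 17 1 19
f 17 19 18
f 18 19 20
f 18 20 4
f 19 1 21
f 19 21 20
f 20 21 22
f 20 22 4
f 21 1 23
f 21 23 22
f 22 23 24
f 22 24 4
f 23 1 2
f 23 2 24
f 24 2 3
f 24 3 4
f 26 25 29
f 26 29 27
f 27 29 30
f 27 30 28
f 29 25 31
f 29 31 30
f 30 31 32
f 30 32 28
f 31 25 33
f 31 33 32
f 32 33 34
f 32 34 28
f 33 25 35
f 33 35 34
f 34 35 36
f 34 36 28
f 35 25 37
f 35 37 36
f 36 37 38
f 36 38 28
f 37 25 39
f 37 39 38
f 38 39 40
f 38 40 28
f 39 25 41
f 39 41 40
f 40 41 42
f 40 42 28
f 41 25 43
f 41 43 42
f 42 43 44
f 42 44 28
f 43 25 45
f 43 45 44
f 44 45 46
f 44 46 28
f 45 25 47
f 45 47 46
f 46 47 48
f 46 48 28
f 47 25 49
f 47 49 48
f 48 49 50
f 48 50 28
f 49 25 51
f 49 51 50
f 50 51 52
f 50 52 28
f 51 25 26
f 51 26 52
f 52 26 27
f 52 27 28
f 53 64 58
f 53 58 54
f 53 54 60
f 53 60 63
f 53 63 64
f 54 58 62
f 58 64 57
f 64 63 55
f 63 60 59
f 60 54 61
f 56 62 57
f 56 57 55
f 56 55 59
f 56 59 61
f 56 61 62
f 57 62 58
f 55 57 64
f 59 55 63
f 61 59 60
f 62 61 54



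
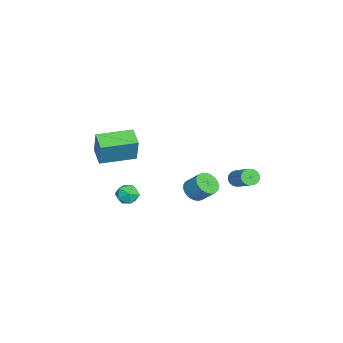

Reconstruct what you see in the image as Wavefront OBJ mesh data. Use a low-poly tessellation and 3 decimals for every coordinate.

v -0.394 3.499 -3.883
v -0.008 3.267 -4.198
v 1.339 4.028 -3.113
v 0.954 4.261 -2.797
v -0.049 3.501 -4.311
v 1.298 4.262 -3.226
v -0.169 3.734 -4.326
v 1.178 4.496 -3.241
v -0.341 3.914 -4.24
v 1.007 4.676 -3.154
v -0.524 3.999 -4.071
v 0.823 4.761 -2.986
v -0.678 3.97 -3.859
v 0.669 4.731 -2.774
v -0.767 3.832 -3.653
v 0.581 4.593 -2.568
v -0.77 3.619 -3.499
v 0.578 4.38 -2.414
v -0.687 3.378 -3.433
v 0.661 4.139 -2.348
v -0.537 3.165 -3.47
v 0.811 3.926 -2.385
v -0.354 3.028 -3.602
v 0.994 3.789 -2.517
v -0.18 3 -3.797
v 1.167 3.761 -2.712
v -0.055 3.086 -4.013
v 1.292 3.847 -2.927
v 2.041 -1.791 -4.3
v 2.716 -1.953 -4.053
v 1.564 -2.447 -3.427
v 2.239 -2.609 -3.18
v 1.979 -1.923 -3.118
v 2.274 -1.518 -3.657
v 2.006 -2.882 -3.823
v 2.301 -2.477 -4.362
v 2.694 -2.628 -3.758
v 2.677 -2.035 -3.322
v 1.603 -2.365 -4.158
v 1.586 -1.772 -3.722
v 1.13 1.295 -3.914
v 1.703 1.52 -4.342
v 2.064 2.25 -3.474
v 1.49 2.025 -3.046
v 1.48 1.723 -4.42
v 1.84 2.454 -3.553
v 1.196 1.852 -4.411
v 1.557 2.583 -3.544
v 0.901 1.885 -4.316
v 1.262 2.616 -3.449
v 0.645 1.816 -4.151
v 1.006 2.546 -3.284
v 0.474 1.656 -3.946
v 0.834 2.387 -3.078
v 0.415 1.434 -3.734
v 0.775 2.165 -2.867
v 0.48 1.188 -3.554
v 0.841 1.919 -2.687
v 0.658 0.961 -3.436
v 1.018 1.691 -2.569
v 0.917 0.791 -3.401
v 1.277 1.521 -2.533
v 1.213 0.708 -3.454
v 1.573 1.439 -2.587
v 1.494 0.727 -3.587
v 1.855 1.457 -2.719
v 1.713 0.843 -3.776
v 2.073 1.574 -2.908
v 1.831 1.038 -3.989
v 2.191 1.769 -3.122
v 1.827 1.278 -4.189
v 2.188 2.008 -3.322
v 0.321 -4.172 -1.573
v 0.784 -4.011 -0.018
v -0.416 -2.248 -1.553
v 0.047 -2.087 0.001
v 1.353 -3.773 -1.921
v 1.816 -3.612 -0.367
v 0.616 -1.849 -1.902
v 1.079 -1.688 -0.347
f 2 1 5
f 2 5 3
f 3 5 6
f 3 6 4
f 5 1 7
f 5 7 6
f 6 7 8
f 6 8 4
f 7 1 9
f 7 9 8
f 8 9 10
f 8 10 4
f 9 1 11
f 9 11 10
f 10 11 12
f 10 12 4
f 11 1 13
f 11 13 12
f 12 13 14
f 12 14 4
f 13 1 15
f 13 15 14
f 14 15 16
f 14 16 4
f 15 1 17
f 15 17 16
f 16 17 18
f 16 18 4
f 17 1 19
f 17 19 18
f 18 19 20
f 18 20 4
f 19 1 21
f 19 21 20
f 20 21 22
f 20 22 4
f 21 1 23
f 21 23 22
f 22 23 24
f 22 24 4
f 23 1 25
f 23 25 24
f 24 25 26
f 24 26 4
f 25 1 27
f 25 27 26
f 26 27 28
f 26 28 4
f 27 1 2
f 27 2 28
f 28 2 3
f 28 3 4
f 29 40 34
f 29 34 30
f 29 30 36
f 29 36 39
f 29 39 40
f 30 34 38
f 34 40 33
f 40 39 31
f 39 36 35
f 36 30 37
f 32 38 33
f 32 33 31
f 32 31 35
f 32 35 37
f 32 37 38
f 33 38 34
f 31 33 40
f 35 31 39
f 37 35 36
f 38 37 30
f 42 41 45
f 42 45 43
f 43 45 46
f 43 46 44
f 45 41 47
f 45 47 46
f 46 47 48
f 46 48 44
f 47 41 49
f 47 49 48
f 48 49 50
f 48 50 44
f 49 41 51
f 49 51 50
f 50 51 52
f 50 52 44
f 51 41 53
f 51 53 52
f 52 53 54
f 52 54 44
f 53 41 55
f 53 55 54
f 54 55 56
f 54 56 44
f 55 41 57
f 55 57 56
f 56 57 58
f 56 58 44
f 57 41 59
f 57 59 58
f 58 59 60
f 58 60 44
f 59 41 61
f 59 61 60
f 60 61 62
f 60 62 44
f 61 41 63
f 61 63 62
f 62 63 64
f 62 64 44
f 63 41 65
f 63 65 64
f 64 65 66
f 64 66 44
f 65 41 67
f 65 67 66
f 66 67 68
f 66 68 44
f 67 41 69
f 67 69 68
f 68 69 70
f 68 70 44
f 69 41 71
f 69 71 70
f 70 71 72
f 70 72 44
f 71 41 42
f 71 42 72
f 72 42 43
f 72 43 44
f 74 76 73
f 77 74 73
f 73 76 75
f 75 77 73
f 74 80 76
f 78 74 77
f 78 80 74
f 76 80 75
f 79 77 75
f 75 80 79
f 79 78 77
f 80 78 79



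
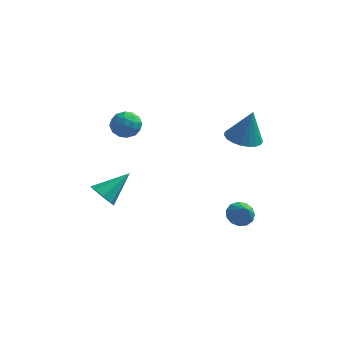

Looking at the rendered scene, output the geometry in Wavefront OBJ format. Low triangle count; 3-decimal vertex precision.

v 2.673 -0.447 -3.173
v 3.389 -0.098 -3.321
v 3.227 -1.173 -2.207
v 3.182 0.161 -3.008
v 2.814 0.228 -2.747
v 2.401 0.08 -2.621
v 2.074 -0.235 -2.671
v 1.938 -0.617 -2.88
v 2.035 -0.945 -3.182
v 2.334 -1.115 -3.482
v 2.742 -1.072 -3.683
v 3.127 -0.831 -3.723
v 3.369 -0.468 -3.588
v -3.492 0.546 2.641
v -2.803 -0.044 2.754
v -4.457 -0.576 2.666
v -3.768 -1.166 2.779
v -3.989 -0.588 3.452
v -3.393 0.105 3.437
v -3.867 -0.725 1.983
v -3.271 -0.032 1.968
v -3.034 -0.83 2.347
v -3.11 -0.745 3.255
v -4.15 0.125 2.165
v -4.226 0.21 3.073
v -3.063 0.35 2.695
v -4.197 -0.97 2.725
v -4.327 -0.63 3.121
v -3.922 -0.977 3.187
v -3.41 0.437 3.097
v -3.004 0.09 3.163
v -3.701 -0.229 3.573
v -4.256 -0.71 2.257
v -3.85 -1.057 2.323
v -3.338 0.357 2.233
v -2.933 0.01 2.299
v -3.559 -0.391 1.847
v -2.794 -0.459 2.522
v -3.361 -1.119 2.537
v -3.419 -0.86 2.069
v -3.069 -0.452 2.06
v -2.838 -0.41 3.056
v -3.405 -1.069 3.07
v -3.535 -0.729 3.466
v -3.185 -0.322 3.457
v -2.974 -0.872 2.817
v -3.855 0.449 2.35
v -4.422 -0.21 2.364
v -4.075 -0.298 1.963
v -3.725 0.109 1.954
v -3.899 0.499 2.883
v -4.466 -0.161 2.898
v -4.191 -0.168 3.36
v -3.841 0.24 3.351
v -4.286 0.252 2.603
v 2.764 -0.448 2.85
v 3.747 -0.715 2.643
v 3.216 -0.272 4.77
v 3.76 -0.284 2.6
v 3.6 0.117 2.601
v 3.296 0.422 2.645
v 2.9 0.576 2.725
v 2.48 0.552 2.826
v 2.109 0.356 2.931
v 1.852 0.021 3.023
v 1.752 -0.395 3.084
v 1.827 -0.82 3.105
v 2.064 -1.181 3.082
v 2.422 -1.415 3.019
v 2.839 -1.482 2.927
v 3.243 -1.37 2.821
v 3.564 -1.099 2.721
v -4.352 -2.44 -1.649
v -3.68 -2.991 -1.704
v -3.208 -1.16 -0.511
v -3.686 -2.546 -2.199
v -4.081 -2.039 -2.372
v -4.635 -1.767 -2.122
v -5.023 -1.89 -1.594
v -5.018 -2.335 -1.099
v -4.622 -2.842 -0.926
v -4.068 -3.114 -1.177
f 2 1 4
f 2 4 3
f 4 1 5
f 4 5 3
f 5 1 6
f 5 6 3
f 6 1 7
f 6 7 3
f 7 1 8
f 7 8 3
f 8 1 9
f 8 9 3
f 9 1 10
f 9 10 3
f 10 1 11
f 10 11 3
f 11 1 12
f 11 12 3
f 12 1 13
f 12 13 3
f 13 1 2
f 13 2 3
f 14 51 30
f 51 25 54
f 30 54 19
f 51 54 30
f 14 30 26
f 30 19 31
f 26 31 15
f 30 31 26
f 14 26 35
f 26 15 36
f 35 36 21
f 26 36 35
f 14 35 47
f 35 21 50
f 47 50 24
f 35 50 47
f 14 47 51
f 47 24 55
f 51 55 25
f 47 55 51
f 15 31 42
f 31 19 45
f 42 45 23
f 31 45 42
f 19 54 32
f 54 25 53
f 32 53 18
f 54 53 32
f 25 55 52
f 55 24 48
f 52 48 16
f 55 48 52
f 24 50 49
f 50 21 37
f 49 37 20
f 50 37 49
f 21 36 41
f 36 15 38
f 41 38 22
f 36 38 41
f 17 43 29
f 43 23 44
f 29 44 18
f 43 44 29
f 17 29 27
f 29 18 28
f 27 28 16
f 29 28 27
f 17 27 34
f 27 16 33
f 34 33 20
f 27 33 34
f 17 34 39
f 34 20 40
f 39 40 22
f 34 40 39
f 17 39 43
f 39 22 46
f 43 46 23
f 39 46 43
f 18 44 32
f 44 23 45
f 32 45 19
f 44 45 32
f 16 28 52
f 28 18 53
f 52 53 25
f 28 53 52
f 20 33 49
f 33 16 48
f 49 48 24
f 33 48 49
f 22 40 41
f 40 20 37
f 41 37 21
f 40 37 41
f 23 46 42
f 46 22 38
f 42 38 15
f 46 38 42
f 57 56 59
f 57 59 58
f 59 56 60
f 59 60 58
f 60 56 61
f 60 61 58
f 61 56 62
f 61 62 58
f 62 56 63
f 62 63 58
f 63 56 64
f 63 64 58
f 64 56 65
f 64 65 58
f 65 56 66
f 65 66 58
f 66 56 67
f 66 67 58
f 67 56 68
f 67 68 58
f 68 56 69
f 68 69 58
f 69 56 70
f 69 70 58
f 70 56 71
f 70 71 58
f 71 56 72
f 71 72 58
f 72 56 57
f 72 57 58
f 74 73 76
f 74 76 75
f 76 73 77
f 76 77 75
f 77 73 78
f 77 78 75
f 78 73 79
f 78 79 75
f 79 73 80
f 79 80 75
f 80 73 81
f 80 81 75
f 81 73 82
f 81 82 75
f 82 73 74
f 82 74 75



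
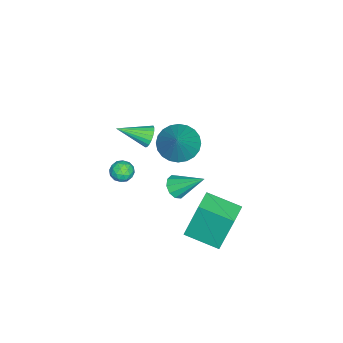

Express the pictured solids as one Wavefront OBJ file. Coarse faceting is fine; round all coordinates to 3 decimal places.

v -1.922 -2.17 -2.347
v -1.377 -2.501 -2.276
v -2.383 -2.779 -1.644
v -1.838 -3.11 -1.573
v -1.875 -2.504 -1.365
v -1.59 -2.128 -1.8
v -2.17 -3.152 -2.12
v -1.885 -2.776 -2.555
v -1.53 -3.108 -2.136
v -1.348 -2.707 -1.669
v -2.412 -2.573 -2.251
v -2.23 -2.172 -1.784
v -1.609 -2.282 -2.373
v -2.151 -2.998 -1.547
v -2.173 -2.642 -1.425
v -1.852 -2.836 -1.383
v -1.735 -2.063 -2.093
v -1.414 -2.257 -2.052
v -1.707 -2.259 -1.516
v -2.346 -3.023 -1.868
v -2.025 -3.217 -1.827
v -1.908 -2.444 -2.537
v -1.587 -2.638 -2.495
v -2.053 -3.021 -2.404
v -1.379 -2.833 -2.249
v -1.65 -3.191 -1.836
v -1.845 -3.216 -2.157
v -1.677 -2.995 -2.413
v -1.272 -2.598 -1.975
v -1.542 -2.955 -1.562
v -1.564 -2.599 -1.44
v -1.397 -2.378 -1.695
v -1.362 -2.954 -1.892
v -2.218 -2.325 -2.358
v -2.488 -2.682 -1.945
v -2.363 -2.902 -2.225
v -2.196 -2.681 -2.48
v -2.11 -2.089 -2.084
v -2.381 -2.447 -1.671
v -2.083 -2.285 -1.507
v -1.915 -2.064 -1.763
v -2.398 -2.326 -2.028
v -2.323 0.043 0.768
v -1.736 0.665 0.16
v -0.997 0.417 2.432
v -2.005 0.934 0.314
v -2.322 1.067 0.537
v -2.639 1.044 0.795
v -2.908 0.868 1.049
v -3.088 0.567 1.26
v -3.152 0.186 1.397
v -3.089 -0.217 1.438
v -2.91 -0.58 1.377
v -2.641 -0.849 1.223
v -2.324 -0.981 1
v -2.007 -0.958 0.742
v -1.738 -0.783 0.488
v -1.558 -0.482 0.276
v -1.494 -0.101 0.14
v -1.557 0.302 0.099
v 1.118 1.187 1.183
v 1.538 0.875 1.551
v 1.142 2.513 2.277
v 1.742 1.089 1.288
v 1.707 1.34 0.984
v 1.448 1.533 0.757
v 1.062 1.593 0.691
v 0.698 1.499 0.814
v 0.494 1.285 1.077
v 0.529 1.034 1.381
v 0.789 0.841 1.609
v 1.174 0.78 1.674
v -4.156 -2.108 -1.184
v -3.835 -1.791 -0.73
v -3.604 -3.592 -0.536
v -4.089 -1.833 -0.61
v -4.357 -1.93 -0.603
v -4.585 -2.062 -0.711
v -4.728 -2.203 -0.913
v -4.758 -2.326 -1.168
v -4.668 -2.405 -1.426
v -4.478 -2.426 -1.637
v -4.223 -2.384 -1.757
v -3.955 -2.287 -1.764
v -3.727 -2.155 -1.656
v -3.584 -2.014 -1.455
v -3.554 -1.891 -1.199
v -3.644 -1.812 -0.941
v 0.822 1.835 -1.428
v 0.544 2.421 0.632
v 0.827 3.518 -1.907
v 0.548 4.104 0.154
v 2.052 1.876 -1.274
v 1.773 2.462 0.787
v 2.056 3.559 -1.752
v 1.778 4.145 0.308
f 1 38 17
f 38 12 41
f 17 41 6
f 38 41 17
f 1 17 13
f 17 6 18
f 13 18 2
f 17 18 13
f 1 13 22
f 13 2 23
f 22 23 8
f 13 23 22
f 1 22 34
f 22 8 37
f 34 37 11
f 22 37 34
f 1 34 38
f 34 11 42
f 38 42 12
f 34 42 38
f 2 18 29
f 18 6 32
f 29 32 10
f 18 32 29
f 6 41 19
f 41 12 40
f 19 40 5
f 41 40 19
f 12 42 39
f 42 11 35
f 39 35 3
f 42 35 39
f 11 37 36
f 37 8 24
f 36 24 7
f 37 24 36
f 8 23 28
f 23 2 25
f 28 25 9
f 23 25 28
f 4 30 16
f 30 10 31
f 16 31 5
f 30 31 16
f 4 16 14
f 16 5 15
f 14 15 3
f 16 15 14
f 4 14 21
f 14 3 20
f 21 20 7
f 14 20 21
f 4 21 26
f 21 7 27
f 26 27 9
f 21 27 26
f 4 26 30
f 26 9 33
f 30 33 10
f 26 33 30
f 5 31 19
f 31 10 32
f 19 32 6
f 31 32 19
f 3 15 39
f 15 5 40
f 39 40 12
f 15 40 39
f 7 20 36
f 20 3 35
f 36 35 11
f 20 35 36
f 9 27 28
f 27 7 24
f 28 24 8
f 27 24 28
f 10 33 29
f 33 9 25
f 29 25 2
f 33 25 29
f 44 43 46
f 44 46 45
f 46 43 47
f 46 47 45
f 47 43 48
f 47 48 45
f 48 43 49
f 48 49 45
f 49 43 50
f 49 50 45
f 50 43 51
f 50 51 45
f 51 43 52
f 51 52 45
f 52 43 53
f 52 53 45
f 53 43 54
f 53 54 45
f 54 43 55
f 54 55 45
f 55 43 56
f 55 56 45
f 56 43 57
f 56 57 45
f 57 43 58
f 57 58 45
f 58 43 59
f 58 59 45
f 59 43 60
f 59 60 45
f 60 43 44
f 60 44 45
f 62 61 64
f 62 64 63
f 64 61 65
f 64 65 63
f 65 61 66
f 65 66 63
f 66 61 67
f 66 67 63
f 67 61 68
f 67 68 63
f 68 61 69
f 68 69 63
f 69 61 70
f 69 70 63
f 70 61 71
f 70 71 63
f 71 61 72
f 71 72 63
f 72 61 62
f 72 62 63
f 74 73 76
f 74 76 75
f 76 73 77
f 76 77 75
f 77 73 78
f 77 78 75
f 78 73 79
f 78 79 75
f 79 73 80
f 79 80 75
f 80 73 81
f 80 81 75
f 81 73 82
f 81 82 75
f 82 73 83
f 82 83 75
f 83 73 84
f 83 84 75
f 84 73 85
f 84 85 75
f 85 73 86
f 85 86 75
f 86 73 87
f 86 87 75
f 87 73 88
f 87 88 75
f 88 73 74
f 88 74 75
f 90 92 89
f 93 90 89
f 89 92 91
f 91 93 89
f 90 96 92
f 94 90 93
f 94 96 90
f 92 96 91
f 95 93 91
f 91 96 95
f 95 94 93
f 96 94 95



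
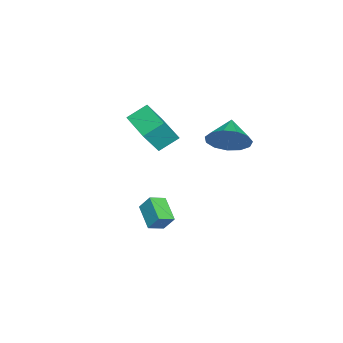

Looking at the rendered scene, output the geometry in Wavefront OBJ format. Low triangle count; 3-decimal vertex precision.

v -2.994 3.964 -0.805
v -2.513 3.305 -0.128
v -4.166 3.796 -0.135
v -2.459 3.854 0.103
v -2.575 4.437 0.045
v -2.824 4.87 -0.282
v -3.127 5.015 -0.776
v -3.388 4.826 -1.279
v -3.524 4.364 -1.631
v -3.492 3.774 -1.722
v -3.302 3.245 -1.521
v -3.014 2.944 -1.093
v -2.72 2.966 -0.574
v -4.559 -0.466 -1.793
v -3.917 -0.986 -0.59
v -5.123 0.331 -1.148
v -4.481 -0.19 0.056
v -3.119 0.75 -2.036
v -2.477 0.229 -0.832
v -3.683 1.546 -1.39
v -3.041 1.026 -0.187
v 1.465 2.325 -3.976
v 0.521 1.646 -3.35
v 1.583 2.835 -3.244
v 0.639 2.157 -2.618
v 2.021 1.803 -3.702
v 1.077 1.125 -3.076
v 2.139 2.314 -2.97
v 1.195 1.635 -2.344
f 2 1 4
f 2 4 3
f 4 1 5
f 4 5 3
f 5 1 6
f 5 6 3
f 6 1 7
f 6 7 3
f 7 1 8
f 7 8 3
f 8 1 9
f 8 9 3
f 9 1 10
f 9 10 3
f 10 1 11
f 10 11 3
f 11 1 12
f 11 12 3
f 12 1 13
f 12 13 3
f 13 1 2
f 13 2 3
f 15 17 14
f 18 15 14
f 14 17 16
f 16 18 14
f 15 21 17
f 19 15 18
f 19 21 15
f 17 21 16
f 20 18 16
f 16 21 20
f 20 19 18
f 21 19 20
f 23 25 22
f 26 23 22
f 22 25 24
f 24 26 22
f 23 29 25
f 27 23 26
f 27 29 23
f 25 29 24
f 28 26 24
f 24 29 28
f 28 27 26
f 29 27 28



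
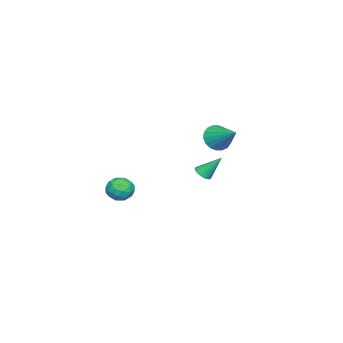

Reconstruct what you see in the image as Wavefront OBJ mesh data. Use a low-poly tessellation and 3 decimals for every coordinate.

v 2.867 0.101 -1.218
v 3.356 0.611 -1.517
v 3.724 -0.231 -0.383
v 4.213 0.279 -0.682
v 3.592 0.52 -0.301
v 3.062 0.726 -0.817
v 4.018 -0.346 -1.083
v 3.488 -0.14 -1.599
v 4.067 0.336 -1.433
v 3.804 0.871 -0.95
v 3.276 -0.491 -0.95
v 3.013 0.044 -0.467
v 3.036 0.385 -1.441
v 4.044 -0.005 -0.459
v 3.679 0.136 -0.235
v 3.966 0.436 -0.411
v 2.863 0.452 -1.029
v 3.151 0.753 -1.205
v 3.29 0.699 -0.49
v 3.929 -0.373 -0.695
v 4.217 -0.072 -0.871
v 3.114 -0.056 -1.489
v 3.401 0.244 -1.665
v 3.79 -0.319 -1.41
v 3.742 0.523 -1.567
v 4.246 0.328 -1.077
v 4.131 -0.039 -1.312
v 3.819 0.082 -1.616
v 3.587 0.838 -1.283
v 4.091 0.642 -0.793
v 3.726 0.784 -0.569
v 3.414 0.905 -0.872
v 4.005 0.676 -1.234
v 2.989 -0.262 -1.107
v 3.493 -0.458 -0.617
v 3.666 -0.525 -1.028
v 3.354 -0.404 -1.331
v 2.834 0.052 -0.823
v 3.338 -0.143 -0.333
v 3.261 0.298 -0.284
v 2.949 0.419 -0.588
v 3.075 -0.296 -0.666
v -2.491 1.957 -1.968
v -2.157 2.32 -2.189
v -2.729 2.883 -0.812
v -2.342 2.377 -2.273
v -2.549 2.371 -2.311
v -2.747 2.301 -2.296
v -2.907 2.179 -2.232
v -3.003 2.024 -2.127
v -3.021 1.858 -1.998
v -2.958 1.708 -1.865
v -2.824 1.595 -1.747
v -2.64 1.538 -1.663
v -2.433 1.544 -1.626
v -2.234 1.614 -1.64
v -2.075 1.735 -1.705
v -1.979 1.891 -1.81
v -1.961 2.057 -1.938
v -2.023 2.207 -2.072
v -3.302 2.4 0.306
v -2.79 2.538 -0.358
v -2.538 3.74 1.174
v -3.088 2.758 -0.435
v -3.429 2.906 -0.365
v -3.744 2.954 -0.162
v -3.972 2.893 0.134
v -4.067 2.734 0.464
v -4.011 2.508 0.762
v -3.814 2.261 0.97
v -3.515 2.042 1.047
v -3.175 1.893 0.977
v -2.859 1.845 0.774
v -2.631 1.906 0.478
v -2.536 2.066 0.149
v -2.593 2.291 -0.15
f 1 38 17
f 38 12 41
f 17 41 6
f 38 41 17
f 1 17 13
f 17 6 18
f 13 18 2
f 17 18 13
f 1 13 22
f 13 2 23
f 22 23 8
f 13 23 22
f 1 22 34
f 22 8 37
f 34 37 11
f 22 37 34
f 1 34 38
f 34 11 42
f 38 42 12
f 34 42 38
f 2 18 29
f 18 6 32
f 29 32 10
f 18 32 29
f 6 41 19
f 41 12 40
f 19 40 5
f 41 40 19
f 12 42 39
f 42 11 35
f 39 35 3
f 42 35 39
f 11 37 36
f 37 8 24
f 36 24 7
f 37 24 36
f 8 23 28
f 23 2 25
f 28 25 9
f 23 25 28
f 4 30 16
f 30 10 31
f 16 31 5
f 30 31 16
f 4 16 14
f 16 5 15
f 14 15 3
f 16 15 14
f 4 14 21
f 14 3 20
f 21 20 7
f 14 20 21
f 4 21 26
f 21 7 27
f 26 27 9
f 21 27 26
f 4 26 30
f 26 9 33
f 30 33 10
f 26 33 30
f 5 31 19
f 31 10 32
f 19 32 6
f 31 32 19
f 3 15 39
f 15 5 40
f 39 40 12
f 15 40 39
f 7 20 36
f 20 3 35
f 36 35 11
f 20 35 36
f 9 27 28
f 27 7 24
f 28 24 8
f 27 24 28
f 10 33 29
f 33 9 25
f 29 25 2
f 33 25 29
f 44 43 46
f 44 46 45
f 46 43 47
f 46 47 45
f 47 43 48
f 47 48 45
f 48 43 49
f 48 49 45
f 49 43 50
f 49 50 45
f 50 43 51
f 50 51 45
f 51 43 52
f 51 52 45
f 52 43 53
f 52 53 45
f 53 43 54
f 53 54 45
f 54 43 55
f 54 55 45
f 55 43 56
f 55 56 45
f 56 43 57
f 56 57 45
f 57 43 58
f 57 58 45
f 58 43 59
f 58 59 45
f 59 43 60
f 59 60 45
f 60 43 44
f 60 44 45
f 62 61 64
f 62 64 63
f 64 61 65
f 64 65 63
f 65 61 66
f 65 66 63
f 66 61 67
f 66 67 63
f 67 61 68
f 67 68 63
f 68 61 69
f 68 69 63
f 69 61 70
f 69 70 63
f 70 61 71
f 70 71 63
f 71 61 72
f 71 72 63
f 72 61 73
f 72 73 63
f 73 61 74
f 73 74 63
f 74 61 75
f 74 75 63
f 75 61 76
f 75 76 63
f 76 61 62
f 76 62 63



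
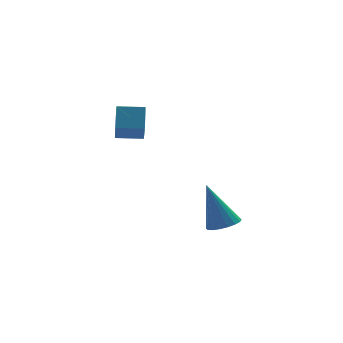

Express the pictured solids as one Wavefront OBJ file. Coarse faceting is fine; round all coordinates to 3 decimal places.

v 0.491 0.728 -3.219
v 1.196 0.932 -3.064
v -0.111 1.252 -1.181
v 1.06 1.215 -3.177
v 0.811 1.402 -3.299
v 0.499 1.454 -3.404
v 0.185 1.363 -3.474
v -0.068 1.146 -3.493
v -0.21 0.846 -3.457
v -0.213 0.523 -3.375
v -0.077 0.24 -3.262
v 0.172 0.054 -3.14
v 0.484 0.001 -3.035
v 0.798 0.092 -2.965
v 1.051 0.309 -2.946
v 1.193 0.609 -2.982
v -3.803 1.206 2.36
v -3.599 2.012 3.211
v -3.646 2.16 1.418
v -3.442 2.967 2.269
v -2.678 0.973 2.311
v -2.474 1.78 3.162
v -2.521 1.928 1.369
v -2.317 2.734 2.22
f 2 1 4
f 2 4 3
f 4 1 5
f 4 5 3
f 5 1 6
f 5 6 3
f 6 1 7
f 6 7 3
f 7 1 8
f 7 8 3
f 8 1 9
f 8 9 3
f 9 1 10
f 9 10 3
f 10 1 11
f 10 11 3
f 11 1 12
f 11 12 3
f 12 1 13
f 12 13 3
f 13 1 14
f 13 14 3
f 14 1 15
f 14 15 3
f 15 1 16
f 15 16 3
f 16 1 2
f 16 2 3
f 18 20 17
f 21 18 17
f 17 20 19
f 19 21 17
f 18 24 20
f 22 18 21
f 22 24 18
f 20 24 19
f 23 21 19
f 19 24 23
f 23 22 21
f 24 22 23



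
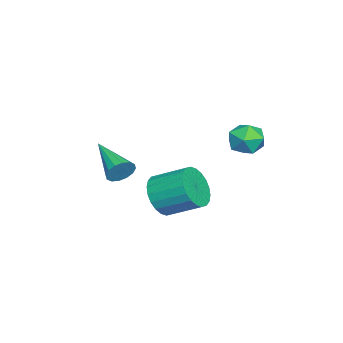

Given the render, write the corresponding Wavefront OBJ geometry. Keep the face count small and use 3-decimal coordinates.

v 2.509 -1.408 -4.265
v 3.189 -1.667 -3.887
v 3.291 -0.512 -3.277
v 2.611 -0.252 -3.655
v 3.311 -1.538 -4.153
v 3.413 -0.383 -3.543
v 3.31 -1.389 -4.436
v 3.413 -0.233 -3.826
v 3.188 -1.242 -4.693
v 3.291 -0.087 -4.083
v 2.963 -1.121 -4.884
v 3.065 0.034 -4.275
v 2.668 -1.043 -4.982
v 2.771 0.112 -4.372
v 2.349 -1.021 -4.97
v 2.452 0.134 -4.361
v 2.054 -1.058 -4.851
v 2.157 0.097 -4.242
v 1.829 -1.148 -4.643
v 1.931 0.007 -4.033
v 1.707 -1.277 -4.377
v 1.809 -0.122 -3.767
v 1.707 -1.427 -4.094
v 1.81 -0.271 -3.484
v 1.829 -1.573 -3.837
v 1.932 -0.418 -3.227
v 2.055 -1.694 -3.645
v 2.157 -0.539 -3.036
v 2.349 -1.772 -3.548
v 2.452 -0.617 -2.938
v 2.668 -1.794 -3.559
v 2.771 -0.639 -2.95
v 2.963 -1.757 -3.678
v 3.066 -0.602 -3.069
v 2.595 -2.695 -3.318
v 2.906 -2.799 -2.901
v 1.465 -3.765 -2.742
v 2.748 -2.589 -2.821
v 2.549 -2.408 -2.875
v 2.363 -2.303 -3.047
v 2.239 -2.304 -3.291
v 2.21 -2.409 -3.543
v 2.285 -2.591 -3.735
v 2.443 -2.801 -3.814
v 2.642 -2.982 -3.761
v 2.828 -3.086 -3.589
v 2.952 -3.086 -3.344
v 2.981 -2.981 -3.092
v 0.961 1.546 -2.107
v 1.213 1.25 -2.694
v 0.307 0.63 -1.926
v 0.559 0.334 -2.513
v 0.978 0.417 -1.953
v 1.382 0.983 -2.065
v 0.138 0.897 -2.555
v 0.542 1.463 -2.667
v 0.704 0.849 -2.971
v 1.224 0.552 -2.6
v 0.296 1.328 -2.02
v 0.816 1.031 -1.649
f 2 1 5
f 2 5 3
f 3 5 6
f 3 6 4
f 5 1 7
f 5 7 6
f 6 7 8
f 6 8 4
f 7 1 9
f 7 9 8
f 8 9 10
f 8 10 4
f 9 1 11
f 9 11 10
f 10 11 12
f 10 12 4
f 11 1 13
f 11 13 12
f 12 13 14
f 12 14 4
f 13 1 15
f 13 15 14
f 14 15 16
f 14 16 4
f 15 1 17
f 15 17 16
f 16 17 18
f 16 18 4
f 17 1 19
f 17 19 18
f 18 19 20
f 18 20 4
f 19 1 21
f 19 21 20
f 20 21 22
f 20 22 4
f 21 1 23
f 21 23 22
f 22 23 24
f 22 24 4
f 23 1 25
f 23 25 24
f 24 25 26
f 24 26 4
f 25 1 27
f 25 27 26
f 26 27 28
f 26 28 4
f 27 1 29
f 27 29 28
f 28 29 30
f 28 30 4
f 29 1 31
f 29 31 30
f 30 31 32
f 30 32 4
f 31 1 33
f 31 33 32
f 32 33 34
f 32 34 4
f 33 1 2
f 33 2 34
f 34 2 3
f 34 3 4
f 36 35 38
f 36 38 37
f 38 35 39
f 38 39 37
f 39 35 40
f 39 40 37
f 40 35 41
f 40 41 37
f 41 35 42
f 41 42 37
f 42 35 43
f 42 43 37
f 43 35 44
f 43 44 37
f 44 35 45
f 44 45 37
f 45 35 46
f 45 46 37
f 46 35 47
f 46 47 37
f 47 35 48
f 47 48 37
f 48 35 36
f 48 36 37
f 49 60 54
f 49 54 50
f 49 50 56
f 49 56 59
f 49 59 60
f 50 54 58
f 54 60 53
f 60 59 51
f 59 56 55
f 56 50 57
f 52 58 53
f 52 53 51
f 52 51 55
f 52 55 57
f 52 57 58
f 53 58 54
f 51 53 60
f 55 51 59
f 57 55 56
f 58 57 50



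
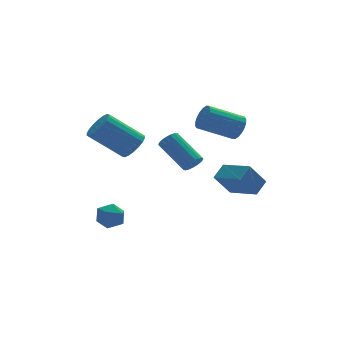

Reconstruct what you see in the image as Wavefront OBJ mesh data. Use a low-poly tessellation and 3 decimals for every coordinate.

v -0.981 0.684 0.802
v -0.576 1.276 1.053
v -2.054 1.728 2.37
v -2.459 1.136 2.118
v -0.759 1.411 0.802
v -2.236 1.862 2.119
v -0.985 1.402 0.551
v -2.463 1.853 1.868
v -1.211 1.25 0.35
v -2.689 1.702 1.666
v -1.391 0.987 0.238
v -2.869 1.438 1.555
v -1.49 0.663 0.238
v -2.968 1.115 1.554
v -1.488 0.344 0.349
v -2.966 0.796 1.666
v -1.386 0.092 0.55
v -2.864 0.544 1.867
v -1.204 -0.042 0.801
v -2.681 0.409 2.118
v -0.977 -0.033 1.052
v -2.455 0.418 2.369
v -0.751 0.118 1.254
v -2.229 0.57 2.57
v -0.571 0.382 1.365
v -2.049 0.833 2.682
v -0.472 0.705 1.366
v -1.95 1.157 2.682
v -0.474 1.024 1.254
v -1.952 1.476 2.571
v 1.088 -1.243 0.212
v 1.297 -1.482 0.636
v 0.601 -0.176 1.713
v 0.392 0.063 1.288
v 1.479 -1.322 0.56
v 0.783 -0.016 1.637
v 1.571 -1.145 0.405
v 0.876 0.161 1.482
v 1.553 -0.99 0.205
v 0.858 0.316 1.282
v 1.428 -0.893 0.006
v 0.733 0.413 1.083
v 1.225 -0.876 -0.145
v 0.53 0.43 0.932
v 0.991 -0.943 -0.215
v 0.296 0.363 0.862
v 0.779 -1.079 -0.187
v 0.083 0.227 0.89
v 0.637 -1.253 -0.067
v -0.058 0.053 1.009
v 0.599 -1.424 0.116
v -0.096 -0.118 1.192
v 0.673 -1.554 0.321
v -0.023 -0.248 1.398
v 0.841 -1.613 0.501
v 0.146 -0.307 1.578
v 1.067 -1.587 0.615
v 0.371 -0.281 1.691
v -2.597 0.791 -3.43
v -1.875 0.701 -3.599
v -2.525 -0.121 -2.641
v -1.803 -0.211 -2.81
v -2.027 0.398 -2.44
v -2.071 0.961 -2.927
v -2.329 -0.381 -3.313
v -2.373 0.182 -3.8
v -1.71 -0.023 -3.527
v -1.523 0.458 -2.987
v -2.877 0.122 -3.253
v -2.69 0.603 -2.713
v 3.507 -0.312 1.708
v 3.762 -0.544 2.294
v 2.169 -0.32 3.078
v 1.913 -0.088 2.492
v 3.813 -0.247 2.312
v 2.219 -0.023 3.096
v 3.803 0.038 2.21
v 2.209 0.262 2.994
v 3.734 0.254 2.009
v 2.141 0.478 2.793
v 3.621 0.357 1.748
v 2.027 0.581 2.532
v 3.484 0.328 1.48
v 1.891 0.552 2.264
v 3.352 0.172 1.256
v 1.759 0.396 2.04
v 3.251 -0.08 1.122
v 1.658 0.144 1.906
v 3.201 -0.377 1.104
v 1.607 -0.153 1.888
v 3.211 -0.662 1.206
v 1.617 -0.438 1.99
v 3.279 -0.878 1.407
v 1.686 -0.654 2.191
v 3.393 -0.981 1.668
v 1.799 -0.757 2.452
v 3.529 -0.952 1.936
v 1.936 -0.728 2.72
v 3.661 -0.796 2.16
v 2.068 -0.572 2.944
v 2.895 -2.148 -0.583
v 3.505 -1.704 -0.074
v 2.194 -0.759 -0.956
v 2.804 -0.315 -0.447
v 3.716 -2.025 -1.673
v 4.326 -1.581 -1.164
v 3.015 -0.636 -2.046
v 3.625 -0.192 -1.537
f 2 1 5
f 2 5 3
f 3 5 6
f 3 6 4
f 5 1 7
f 5 7 6
f 6 7 8
f 6 8 4
f 7 1 9
f 7 9 8
f 8 9 10
f 8 10 4
f 9 1 11
f 9 11 10
f 10 11 12
f 10 12 4
f 11 1 13
f 11 13 12
f 12 13 14
f 12 14 4
f 13 1 15
f 13 15 14
f 14 15 16
f 14 16 4
f 15 1 17
f 15 17 16
f 16 17 18
f 16 18 4
f 17 1 19
f 17 19 18
f 18 19 20
f 18 20 4
f 19 1 21
f 19 21 20
f 20 21 22
f 20 22 4
f 21 1 23
f 21 23 22
f 22 23 24
f 22 24 4
f 23 1 25
f 23 25 24
f 24 25 26
f 24 26 4
f 25 1 27
f 25 27 26
f 26 27 28
f 26 28 4
f 27 1 29
f 27 29 28
f 28 29 30
f 28 30 4
f 29 1 2
f 29 2 30
f 30 2 3
f 30 3 4
f 32 31 35
f 32 35 33
f 33 35 36
f 33 36 34
f 35 31 37
f 35 37 36
f 36 37 38
f 36 38 34
f 37 31 39
f 37 39 38
f 38 39 40
f 38 40 34
f 39 31 41
f 39 41 40
f 40 41 42
f 40 42 34
f 41 31 43
f 41 43 42
f 42 43 44
f 42 44 34
f 43 31 45
f 43 45 44
f 44 45 46
f 44 46 34
f 45 31 47
f 45 47 46
f 46 47 48
f 46 48 34
f 47 31 49
f 47 49 48
f 48 49 50
f 48 50 34
f 49 31 51
f 49 51 50
f 50 51 52
f 50 52 34
f 51 31 53
f 51 53 52
f 52 53 54
f 52 54 34
f 53 31 55
f 53 55 54
f 54 55 56
f 54 56 34
f 55 31 57
f 55 57 56
f 56 57 58
f 56 58 34
f 57 31 32
f 57 32 58
f 58 32 33
f 58 33 34
f 59 70 64
f 59 64 60
f 59 60 66
f 59 66 69
f 59 69 70
f 60 64 68
f 64 70 63
f 70 69 61
f 69 66 65
f 66 60 67
f 62 68 63
f 62 63 61
f 62 61 65
f 62 65 67
f 62 67 68
f 63 68 64
f 61 63 70
f 65 61 69
f 67 65 66
f 68 67 60
f 72 71 75
f 72 75 73
f 73 75 76
f 73 76 74
f 75 71 77
f 75 77 76
f 76 77 78
f 76 78 74
f 77 71 79
f 77 79 78
f 78 79 80
f 78 80 74
f 79 71 81
f 79 81 80
f 80 81 82
f 80 82 74
f 81 71 83
f 81 83 82
f 82 83 84
f 82 84 74
f 83 71 85
f 83 85 84
f 84 85 86
f 84 86 74
f 85 71 87
f 85 87 86
f 86 87 88
f 86 88 74
f 87 71 89
f 87 89 88
f 88 89 90
f 88 90 74
f 89 71 91
f 89 91 90
f 90 91 92
f 90 92 74
f 91 71 93
f 91 93 92
f 92 93 94
f 92 94 74
f 93 71 95
f 93 95 94
f 94 95 96
f 94 96 74
f 95 71 97
f 95 97 96
f 96 97 98
f 96 98 74
f 97 71 99
f 97 99 98
f 98 99 100
f 98 100 74
f 99 71 72
f 99 72 100
f 100 72 73
f 100 73 74
f 102 104 101
f 105 102 101
f 101 104 103
f 103 105 101
f 102 108 104
f 106 102 105
f 106 108 102
f 104 108 103
f 107 105 103
f 103 108 107
f 107 106 105
f 108 106 107



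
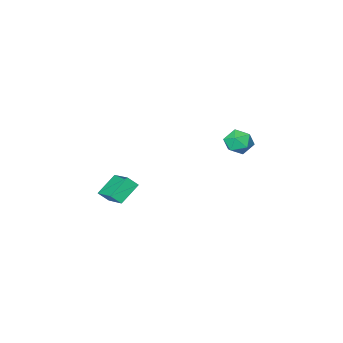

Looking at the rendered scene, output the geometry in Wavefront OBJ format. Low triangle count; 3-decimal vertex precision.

v 2.95 -3.048 -3.74
v 3.279 -1.191 -2.91
v 4.189 -2.845 -4.683
v 4.517 -0.989 -3.853
v 3.443 -3.391 -3.167
v 3.771 -1.535 -2.337
v 4.681 -3.189 -4.11
v 5.01 -1.332 -3.28
v -3.416 -0.394 -1.728
v -2.962 -0.942 -1.089
v -4.038 -1.658 -2.371
v -3.584 -2.206 -1.732
v -4.298 -1.636 -1.451
v -3.914 -0.855 -1.053
v -3.086 -1.745 -2.407
v -2.702 -0.964 -2.009
v -2.758 -1.778 -1.509
v -3.507 -1.71 -0.918
v -3.493 -0.89 -2.542
v -4.242 -0.822 -1.951
f 2 4 1
f 5 2 1
f 1 4 3
f 3 5 1
f 2 8 4
f 6 2 5
f 6 8 2
f 4 8 3
f 7 5 3
f 3 8 7
f 7 6 5
f 8 6 7
f 9 20 14
f 9 14 10
f 9 10 16
f 9 16 19
f 9 19 20
f 10 14 18
f 14 20 13
f 20 19 11
f 19 16 15
f 16 10 17
f 12 18 13
f 12 13 11
f 12 11 15
f 12 15 17
f 12 17 18
f 13 18 14
f 11 13 20
f 15 11 19
f 17 15 16
f 18 17 10



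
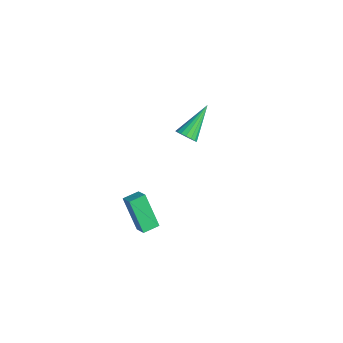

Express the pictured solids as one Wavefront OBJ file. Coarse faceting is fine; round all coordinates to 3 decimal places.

v 2.713 -4.158 1.936
v 3.415 -4.217 2.394
v 2.733 -3.322 2.013
v 3.435 -3.381 2.471
v 3.745 -4.039 0.369
v 4.447 -4.098 0.827
v 3.765 -3.203 0.446
v 4.467 -3.262 0.904
v -1.891 2.207 -1.016
v -1.296 2.353 -0.922
v -2.489 3.853 0.196
v -1.369 2.506 -1.165
v -1.562 2.591 -1.375
v -1.83 2.587 -1.502
v -2.112 2.496 -1.518
v -2.344 2.34 -1.419
v -2.472 2.152 -1.228
v -2.467 1.977 -0.988
v -2.33 1.855 -0.755
v -2.093 1.814 -0.581
v -1.81 1.862 -0.508
v -1.545 1.989 -0.55
v -1.36 2.167 -0.7
f 2 4 1
f 5 2 1
f 1 4 3
f 3 5 1
f 2 8 4
f 6 2 5
f 6 8 2
f 4 8 3
f 7 5 3
f 3 8 7
f 7 6 5
f 8 6 7
f 10 9 12
f 10 12 11
f 12 9 13
f 12 13 11
f 13 9 14
f 13 14 11
f 14 9 15
f 14 15 11
f 15 9 16
f 15 16 11
f 16 9 17
f 16 17 11
f 17 9 18
f 17 18 11
f 18 9 19
f 18 19 11
f 19 9 20
f 19 20 11
f 20 9 21
f 20 21 11
f 21 9 22
f 21 22 11
f 22 9 23
f 22 23 11
f 23 9 10
f 23 10 11



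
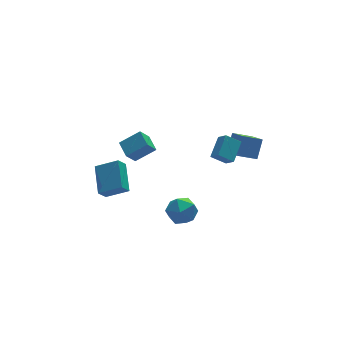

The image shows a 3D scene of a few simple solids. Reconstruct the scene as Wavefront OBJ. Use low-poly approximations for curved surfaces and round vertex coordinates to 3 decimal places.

v -0.074 -0.253 -2.327
v 0.525 -1.081 -2.003
v -1.445 -0.919 -1.497
v -0.846 -1.747 -1.173
v -0.663 -0.767 -0.778
v 0.184 -0.355 -1.291
v -1.104 -1.645 -2.209
v -0.257 -1.233 -2.722
v -0.112 -1.942 -1.93
v 0.161 -1.399 -1.046
v -1.081 -0.601 -2.454
v -0.808 -0.058 -1.57
v 1.456 -1.733 3.267
v 2.328 -0.76 4.023
v 1.243 -1.106 2.704
v 2.116 -0.132 3.459
v 2.304 -2.008 2.641
v 3.177 -1.034 3.396
v 2.092 -1.38 2.077
v 2.964 -0.407 2.833
v -4.949 0.644 -0.092
v -3.745 -0.027 0.617
v -4.537 2.382 0.852
v -3.333 1.711 1.561
v -4.407 0.889 -0.781
v -3.203 0.218 -0.072
v -3.995 2.627 0.163
v -2.791 1.956 0.872
v 4.197 -1.009 1.548
v 3.006 -0.82 2.061
v 4.115 0.288 0.881
v 2.924 0.477 1.394
v 4.776 -0.397 2.666
v 3.585 -0.208 3.179
v 4.694 0.9 1.999
v 3.503 1.089 2.512
v -2.63 2.337 1.266
v -1.404 2.102 2.116
v -2.655 3.474 1.617
v -1.43 3.239 2.467
v -1.97 2.621 0.393
v -0.745 2.386 1.243
v -1.996 3.758 0.744
v -0.77 3.523 1.594
f 1 12 6
f 1 6 2
f 1 2 8
f 1 8 11
f 1 11 12
f 2 6 10
f 6 12 5
f 12 11 3
f 11 8 7
f 8 2 9
f 4 10 5
f 4 5 3
f 4 3 7
f 4 7 9
f 4 9 10
f 5 10 6
f 3 5 12
f 7 3 11
f 9 7 8
f 10 9 2
f 14 16 13
f 17 14 13
f 13 16 15
f 15 17 13
f 14 20 16
f 18 14 17
f 18 20 14
f 16 20 15
f 19 17 15
f 15 20 19
f 19 18 17
f 20 18 19
f 22 24 21
f 25 22 21
f 21 24 23
f 23 25 21
f 22 28 24
f 26 22 25
f 26 28 22
f 24 28 23
f 27 25 23
f 23 28 27
f 27 26 25
f 28 26 27
f 30 32 29
f 33 30 29
f 29 32 31
f 31 33 29
f 30 36 32
f 34 30 33
f 34 36 30
f 32 36 31
f 35 33 31
f 31 36 35
f 35 34 33
f 36 34 35
f 38 40 37
f 41 38 37
f 37 40 39
f 39 41 37
f 38 44 40
f 42 38 41
f 42 44 38
f 40 44 39
f 43 41 39
f 39 44 43
f 43 42 41
f 44 42 43



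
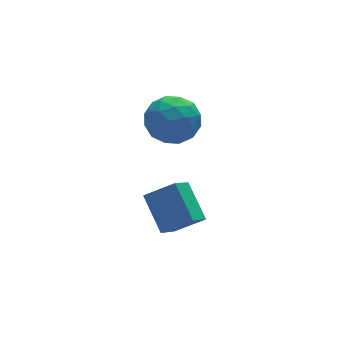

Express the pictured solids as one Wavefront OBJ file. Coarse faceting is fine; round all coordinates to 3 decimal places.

v -3.333 1.166 -2.798
v -3.412 2.602 -1.749
v -4.401 1.661 -3.556
v -4.48 3.097 -2.507
v -2.52 1.763 -3.553
v -2.599 3.199 -2.504
v -3.588 2.258 -4.311
v -3.667 3.694 -3.262
v -2.912 4.503 1.711
v -1.989 4.228 1.089
v -3.951 3.372 0.671
v -3.028 3.097 0.049
v -3.109 2.75 1.138
v -2.467 3.449 1.781
v -3.473 4.151 -0.021
v -2.831 4.85 0.622
v -2.336 4.01 0.018
v -2.111 3.145 0.735
v -3.829 4.455 1.025
v -3.604 3.59 1.742
v -2.359 4.465 1.491
v -3.581 3.135 0.269
v -3.628 2.932 0.909
v -3.086 2.77 0.543
v -2.64 4.007 1.898
v -2.098 3.845 1.532
v -2.756 2.977 1.561
v -3.842 3.755 0.228
v -3.3 3.593 -0.138
v -2.854 4.83 1.217
v -2.312 4.668 0.851
v -3.184 4.623 0.199
v -2.021 4.175 0.496
v -2.632 3.51 -0.115
v -2.893 4.13 -0.156
v -2.516 4.541 0.222
v -1.889 3.666 0.917
v -2.5 3.002 0.306
v -2.547 2.798 0.947
v -2.169 3.208 1.324
v -2.093 3.538 0.288
v -3.44 4.598 1.454
v -4.051 3.934 0.843
v -3.771 4.392 0.436
v -3.393 4.802 0.813
v -3.308 4.09 1.875
v -3.919 3.425 1.264
v -3.424 3.059 1.538
v -3.047 3.47 1.916
v -3.847 4.062 1.472
f 2 4 1
f 5 2 1
f 1 4 3
f 3 5 1
f 2 8 4
f 6 2 5
f 6 8 2
f 4 8 3
f 7 5 3
f 3 8 7
f 7 6 5
f 8 6 7
f 9 46 25
f 46 20 49
f 25 49 14
f 46 49 25
f 9 25 21
f 25 14 26
f 21 26 10
f 25 26 21
f 9 21 30
f 21 10 31
f 30 31 16
f 21 31 30
f 9 30 42
f 30 16 45
f 42 45 19
f 30 45 42
f 9 42 46
f 42 19 50
f 46 50 20
f 42 50 46
f 10 26 37
f 26 14 40
f 37 40 18
f 26 40 37
f 14 49 27
f 49 20 48
f 27 48 13
f 49 48 27
f 20 50 47
f 50 19 43
f 47 43 11
f 50 43 47
f 19 45 44
f 45 16 32
f 44 32 15
f 45 32 44
f 16 31 36
f 31 10 33
f 36 33 17
f 31 33 36
f 12 38 24
f 38 18 39
f 24 39 13
f 38 39 24
f 12 24 22
f 24 13 23
f 22 23 11
f 24 23 22
f 12 22 29
f 22 11 28
f 29 28 15
f 22 28 29
f 12 29 34
f 29 15 35
f 34 35 17
f 29 35 34
f 12 34 38
f 34 17 41
f 38 41 18
f 34 41 38
f 13 39 27
f 39 18 40
f 27 40 14
f 39 40 27
f 11 23 47
f 23 13 48
f 47 48 20
f 23 48 47
f 15 28 44
f 28 11 43
f 44 43 19
f 28 43 44
f 17 35 36
f 35 15 32
f 36 32 16
f 35 32 36
f 18 41 37
f 41 17 33
f 37 33 10
f 41 33 37

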